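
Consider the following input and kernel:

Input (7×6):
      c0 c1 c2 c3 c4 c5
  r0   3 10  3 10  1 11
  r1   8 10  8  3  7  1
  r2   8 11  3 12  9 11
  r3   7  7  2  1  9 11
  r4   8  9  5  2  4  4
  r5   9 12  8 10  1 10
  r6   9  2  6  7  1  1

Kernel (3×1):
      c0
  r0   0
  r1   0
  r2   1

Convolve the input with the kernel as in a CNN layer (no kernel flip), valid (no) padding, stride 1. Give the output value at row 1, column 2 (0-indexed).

The receptive field on the input at this output position is [8 / 3 / 2]. Elementwise product with the kernel and sum: 2·1.

2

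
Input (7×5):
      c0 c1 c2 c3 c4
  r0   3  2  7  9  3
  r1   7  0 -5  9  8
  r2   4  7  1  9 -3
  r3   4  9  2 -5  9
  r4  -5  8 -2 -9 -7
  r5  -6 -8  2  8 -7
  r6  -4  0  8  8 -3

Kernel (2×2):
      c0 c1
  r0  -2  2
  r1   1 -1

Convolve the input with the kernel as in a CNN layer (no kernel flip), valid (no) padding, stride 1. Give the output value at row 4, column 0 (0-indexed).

The receptive field on the input at this output position is [-5 8 / -6 -8]. Elementwise product with the kernel and sum: -5·-2 + 8·2 + -6·1 + -8·-1.

28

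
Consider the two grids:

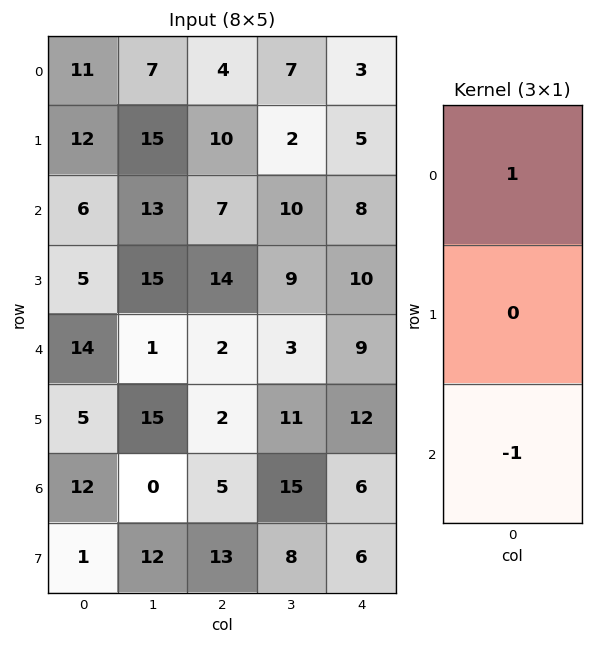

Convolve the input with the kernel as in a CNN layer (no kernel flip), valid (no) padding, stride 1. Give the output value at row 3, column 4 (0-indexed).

-2

The receptive field on the input at this output position is [10 / 9 / 12]. Elementwise product with the kernel and sum: 10·1 + 12·-1.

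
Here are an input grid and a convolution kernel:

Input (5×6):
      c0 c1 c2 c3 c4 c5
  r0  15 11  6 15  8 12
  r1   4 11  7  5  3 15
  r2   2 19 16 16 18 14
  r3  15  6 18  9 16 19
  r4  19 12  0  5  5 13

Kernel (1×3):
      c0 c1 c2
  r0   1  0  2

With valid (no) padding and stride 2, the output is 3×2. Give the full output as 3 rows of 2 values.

27 22
34 52
19 10

Output[0,0]: The receptive field on the input at this output position is [15 11 6]. Elementwise product with the kernel and sum: 15·1 + 6·2.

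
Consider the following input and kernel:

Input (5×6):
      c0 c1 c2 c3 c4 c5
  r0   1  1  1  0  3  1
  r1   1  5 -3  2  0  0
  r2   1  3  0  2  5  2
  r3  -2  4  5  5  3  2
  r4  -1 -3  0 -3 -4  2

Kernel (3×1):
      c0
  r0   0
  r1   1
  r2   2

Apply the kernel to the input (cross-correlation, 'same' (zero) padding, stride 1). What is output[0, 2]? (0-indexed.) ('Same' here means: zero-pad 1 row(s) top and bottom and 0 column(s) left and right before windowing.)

-5

The receptive field on the zero-padded input at this output position is [0 / 1 / -3]. Elementwise product with the kernel and sum: 1·1 + -3·2.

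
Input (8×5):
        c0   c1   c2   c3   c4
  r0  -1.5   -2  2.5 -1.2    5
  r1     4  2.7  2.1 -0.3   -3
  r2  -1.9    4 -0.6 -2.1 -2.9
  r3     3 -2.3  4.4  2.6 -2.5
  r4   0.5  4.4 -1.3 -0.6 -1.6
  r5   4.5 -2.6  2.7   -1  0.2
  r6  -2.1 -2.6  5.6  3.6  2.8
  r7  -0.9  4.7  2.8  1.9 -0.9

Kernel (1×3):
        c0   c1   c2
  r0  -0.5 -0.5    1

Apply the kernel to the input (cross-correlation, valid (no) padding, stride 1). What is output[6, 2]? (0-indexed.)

-1.8

The receptive field on the input at this output position is [5.6 3.6 2.8]. Elementwise product with the kernel and sum: 5.6·-0.5 + 3.6·-0.5 + 2.8·1.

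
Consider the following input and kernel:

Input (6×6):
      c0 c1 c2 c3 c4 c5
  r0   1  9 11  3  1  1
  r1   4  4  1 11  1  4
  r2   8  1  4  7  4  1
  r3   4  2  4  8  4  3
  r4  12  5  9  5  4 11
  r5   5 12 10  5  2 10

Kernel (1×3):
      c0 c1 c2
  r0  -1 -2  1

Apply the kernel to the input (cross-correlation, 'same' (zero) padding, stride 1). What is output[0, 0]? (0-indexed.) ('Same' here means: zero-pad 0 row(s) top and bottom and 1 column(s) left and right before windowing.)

7

The receptive field on the zero-padded input at this output position is [0 1 9]. Elementwise product with the kernel and sum: 0·-1 + 1·-2 + 9·1.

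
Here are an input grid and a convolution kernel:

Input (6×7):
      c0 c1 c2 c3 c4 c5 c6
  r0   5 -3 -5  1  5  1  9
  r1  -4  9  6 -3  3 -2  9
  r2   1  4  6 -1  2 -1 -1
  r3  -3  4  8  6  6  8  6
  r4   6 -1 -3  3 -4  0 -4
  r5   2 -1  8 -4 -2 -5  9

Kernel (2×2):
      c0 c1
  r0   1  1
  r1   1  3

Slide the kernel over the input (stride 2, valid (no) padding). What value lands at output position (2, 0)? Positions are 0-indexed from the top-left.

4

The receptive field on the input at this output position is [6 -1 / 2 -1]. Elementwise product with the kernel and sum: 6·1 + -1·1 + 2·1 + -1·3.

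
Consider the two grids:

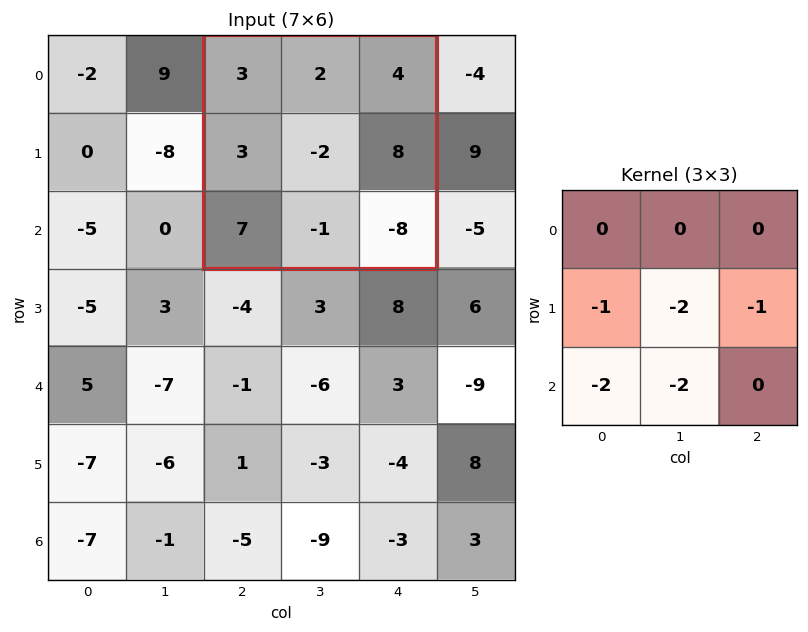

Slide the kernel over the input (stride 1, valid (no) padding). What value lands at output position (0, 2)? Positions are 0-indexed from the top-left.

The receptive field on the input at this output position is [3 2 4 / 3 -2 8 / 7 -1 -8]. Elementwise product with the kernel and sum: 3·-1 + -2·-2 + 8·-1 + 7·-2 + -1·-2.

-19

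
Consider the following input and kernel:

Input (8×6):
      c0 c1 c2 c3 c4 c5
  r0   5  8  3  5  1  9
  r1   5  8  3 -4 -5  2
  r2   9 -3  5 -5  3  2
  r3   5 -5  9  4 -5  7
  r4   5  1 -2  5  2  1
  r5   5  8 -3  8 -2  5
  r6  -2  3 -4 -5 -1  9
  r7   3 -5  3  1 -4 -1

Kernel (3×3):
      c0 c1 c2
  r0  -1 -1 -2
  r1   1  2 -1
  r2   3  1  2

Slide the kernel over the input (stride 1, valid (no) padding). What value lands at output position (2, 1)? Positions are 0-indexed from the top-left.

The receptive field on the input at this output position is [-3 5 -5 / -5 9 4 / 1 -2 5]. Elementwise product with the kernel and sum: -3·-1 + 5·-1 + -5·-2 + -5·1 + 9·2 + 4·-1 + 1·3 + -2·1 + 5·2.

28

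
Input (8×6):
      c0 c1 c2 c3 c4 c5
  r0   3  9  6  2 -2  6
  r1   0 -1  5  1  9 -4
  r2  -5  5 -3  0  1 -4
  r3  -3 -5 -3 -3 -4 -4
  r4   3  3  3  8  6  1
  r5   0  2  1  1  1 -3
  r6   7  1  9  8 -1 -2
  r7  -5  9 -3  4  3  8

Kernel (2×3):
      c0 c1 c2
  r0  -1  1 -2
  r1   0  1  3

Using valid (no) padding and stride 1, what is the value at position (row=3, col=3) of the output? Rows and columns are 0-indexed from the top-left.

The receptive field on the input at this output position is [-3 -4 -4 / 8 6 1]. Elementwise product with the kernel and sum: -3·-1 + -4·1 + -4·-2 + 6·1 + 1·3.

16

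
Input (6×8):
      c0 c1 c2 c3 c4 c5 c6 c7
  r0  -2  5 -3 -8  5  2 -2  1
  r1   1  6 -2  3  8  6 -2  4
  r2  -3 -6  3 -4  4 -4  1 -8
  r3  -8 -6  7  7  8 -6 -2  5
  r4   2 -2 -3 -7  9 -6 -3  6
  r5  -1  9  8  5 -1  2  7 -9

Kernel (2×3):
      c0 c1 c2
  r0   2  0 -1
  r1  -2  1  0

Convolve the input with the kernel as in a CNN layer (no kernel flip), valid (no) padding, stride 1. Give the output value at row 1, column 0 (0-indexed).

The receptive field on the input at this output position is [1 6 -2 / -3 -6 3]. Elementwise product with the kernel and sum: 1·2 + -2·-1 + -3·-2 + -6·1.

4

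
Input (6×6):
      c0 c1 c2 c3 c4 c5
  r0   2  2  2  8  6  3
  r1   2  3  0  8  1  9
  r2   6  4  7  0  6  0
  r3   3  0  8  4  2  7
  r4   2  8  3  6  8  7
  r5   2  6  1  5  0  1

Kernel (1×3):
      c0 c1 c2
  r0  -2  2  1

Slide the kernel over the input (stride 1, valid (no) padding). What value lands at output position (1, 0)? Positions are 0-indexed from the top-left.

The receptive field on the input at this output position is [2 3 0]. Elementwise product with the kernel and sum: 2·-2 + 3·2 + 0·1.

2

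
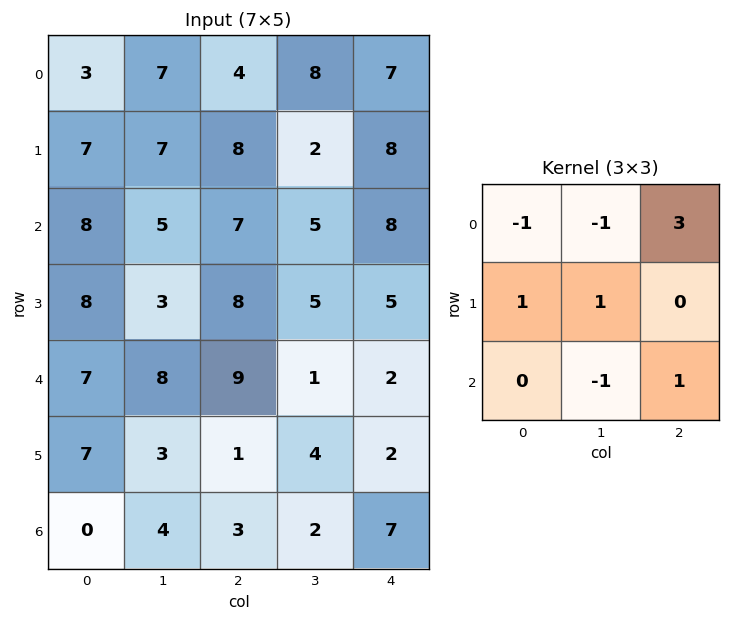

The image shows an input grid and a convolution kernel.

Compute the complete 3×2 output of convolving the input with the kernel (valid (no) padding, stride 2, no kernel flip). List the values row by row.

18 22
20 26
21 6

Output[0,0]: The receptive field on the input at this output position is [3 7 4 / 7 7 8 / 8 5 7]. Elementwise product with the kernel and sum: 3·-1 + 7·-1 + 4·3 + 7·1 + 7·1 + 5·-1 + 7·1.
Output[0,1]: The receptive field on the input at this output position is [4 8 7 / 8 2 8 / 7 5 8]. Elementwise product with the kernel and sum: 4·-1 + 8·-1 + 7·3 + 8·1 + 2·1 + 5·-1 + 8·1.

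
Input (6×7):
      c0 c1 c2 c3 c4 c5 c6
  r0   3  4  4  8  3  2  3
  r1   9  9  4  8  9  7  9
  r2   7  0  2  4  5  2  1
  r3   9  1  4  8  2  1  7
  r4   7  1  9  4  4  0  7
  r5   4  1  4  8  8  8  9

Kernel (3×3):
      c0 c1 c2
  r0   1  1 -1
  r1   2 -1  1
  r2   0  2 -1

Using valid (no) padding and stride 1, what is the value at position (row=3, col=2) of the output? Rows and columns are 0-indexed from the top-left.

The receptive field on the input at this output position is [4 8 2 / 9 4 4 / 4 8 8]. Elementwise product with the kernel and sum: 4·1 + 8·1 + 2·-1 + 9·2 + 4·-1 + 4·1 + 8·2 + 8·-1.

36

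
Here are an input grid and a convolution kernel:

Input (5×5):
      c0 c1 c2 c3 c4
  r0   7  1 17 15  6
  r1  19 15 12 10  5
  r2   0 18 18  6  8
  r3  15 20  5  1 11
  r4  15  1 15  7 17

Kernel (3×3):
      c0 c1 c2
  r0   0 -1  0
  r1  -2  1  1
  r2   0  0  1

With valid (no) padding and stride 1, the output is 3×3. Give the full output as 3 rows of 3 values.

6 -19 -16
26 -23 -21
-8 -45 13

Output[0,0]: The receptive field on the input at this output position is [7 1 17 / 19 15 12 / 0 18 18]. Elementwise product with the kernel and sum: 1·-1 + 19·-2 + 15·1 + 12·1 + 18·1.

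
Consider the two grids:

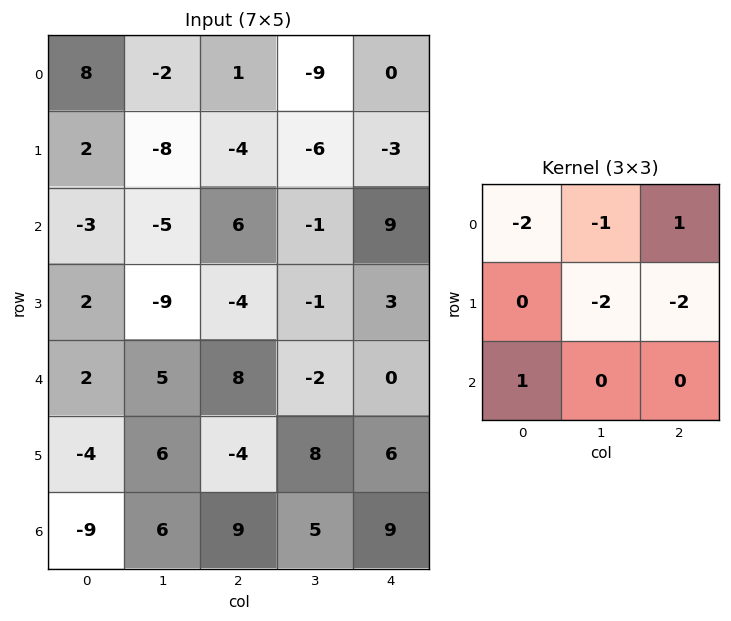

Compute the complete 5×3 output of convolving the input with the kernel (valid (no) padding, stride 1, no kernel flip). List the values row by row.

8 9 31
0 -5 -9
45 18 2
-29 15 12
-14 -22 -33

Output[0,0]: The receptive field on the input at this output position is [8 -2 1 / 2 -8 -4 / -3 -5 6]. Elementwise product with the kernel and sum: 8·-2 + -2·-1 + 1·1 + -8·-2 + -4·-2 + -3·1.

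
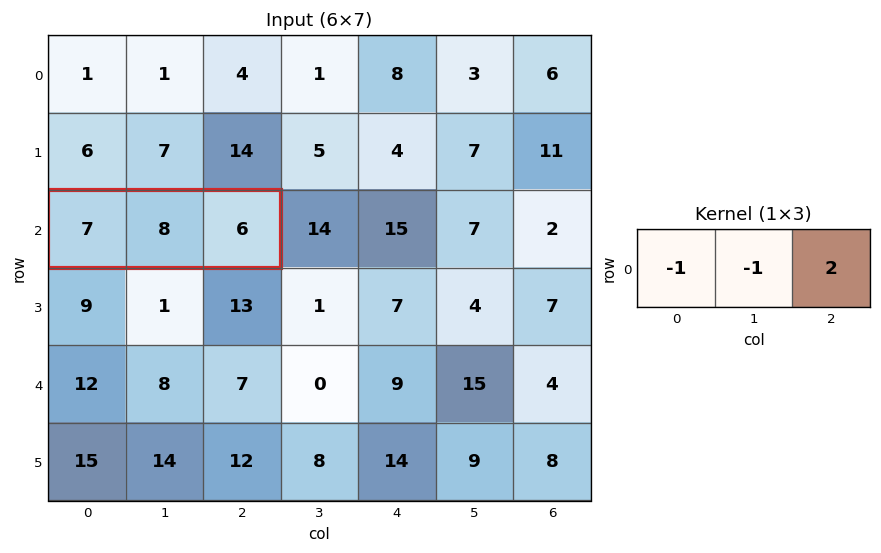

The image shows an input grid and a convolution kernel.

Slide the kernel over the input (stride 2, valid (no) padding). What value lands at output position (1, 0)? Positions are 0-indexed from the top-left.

The receptive field on the input at this output position is [7 8 6]. Elementwise product with the kernel and sum: 7·-1 + 8·-1 + 6·2.

-3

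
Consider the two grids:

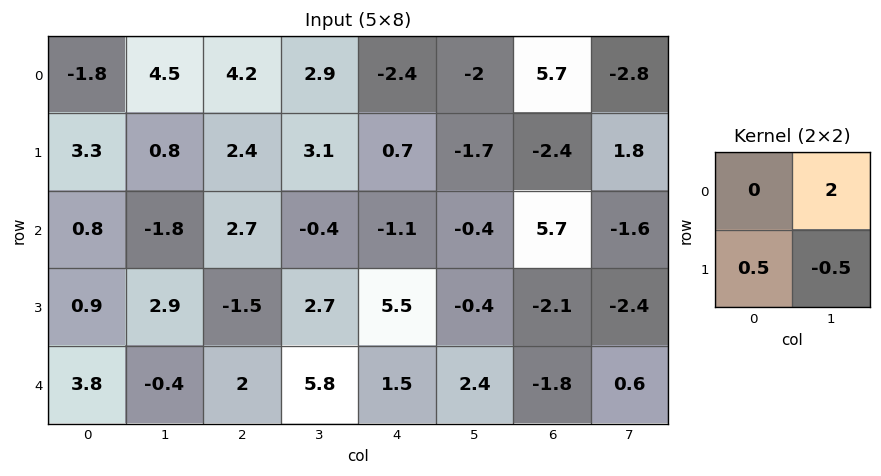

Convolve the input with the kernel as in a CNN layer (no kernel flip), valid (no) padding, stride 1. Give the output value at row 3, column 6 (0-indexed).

The receptive field on the input at this output position is [-2.1 -2.4 / -1.8 0.6]. Elementwise product with the kernel and sum: -2.4·2 + -1.8·0.5 + 0.6·-0.5.

-6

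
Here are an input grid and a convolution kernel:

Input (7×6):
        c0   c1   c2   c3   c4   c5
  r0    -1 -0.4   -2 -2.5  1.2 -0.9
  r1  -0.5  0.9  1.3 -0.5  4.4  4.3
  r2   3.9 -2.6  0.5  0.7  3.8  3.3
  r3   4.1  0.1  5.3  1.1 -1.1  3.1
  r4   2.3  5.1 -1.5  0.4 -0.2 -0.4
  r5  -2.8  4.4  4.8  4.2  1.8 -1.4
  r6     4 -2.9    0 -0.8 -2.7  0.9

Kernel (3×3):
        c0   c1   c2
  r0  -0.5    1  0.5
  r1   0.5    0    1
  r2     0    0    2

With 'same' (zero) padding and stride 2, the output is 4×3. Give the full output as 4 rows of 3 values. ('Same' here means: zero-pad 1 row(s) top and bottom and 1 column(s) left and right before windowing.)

Output[0,0]: The receptive field on the zero-padded input at this output position is [0 0 0 / 0 -1 -0.4 / 0 -0.5 0.9]. Elementwise product with the kernel and sum: 0·-0.5 + 0·1 + 0·0.5 + 0·0.5 + -0.4·1 + 0.9·2.

1.4 -3.7 6.45
-2.45 2.2 16.65
18.05 17.15 -3.1
-3.5 2.45 -0.5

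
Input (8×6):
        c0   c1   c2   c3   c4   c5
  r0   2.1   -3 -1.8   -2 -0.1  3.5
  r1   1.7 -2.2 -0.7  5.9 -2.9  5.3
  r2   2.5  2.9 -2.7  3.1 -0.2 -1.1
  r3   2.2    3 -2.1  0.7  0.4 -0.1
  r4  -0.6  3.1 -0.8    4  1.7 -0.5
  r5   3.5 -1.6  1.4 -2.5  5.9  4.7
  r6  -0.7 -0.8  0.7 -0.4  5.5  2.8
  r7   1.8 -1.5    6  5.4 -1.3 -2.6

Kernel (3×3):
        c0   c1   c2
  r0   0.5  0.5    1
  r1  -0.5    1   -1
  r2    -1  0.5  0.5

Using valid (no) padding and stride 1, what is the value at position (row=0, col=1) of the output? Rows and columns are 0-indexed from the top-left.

The receptive field on the input at this output position is [-3 -1.8 -2 / -2.2 -0.7 5.9 / 2.9 -2.7 3.1]. Elementwise product with the kernel and sum: -3·0.5 + -1.8·0.5 + -2·1 + -2.2·-0.5 + -0.7·1 + 5.9·-1 + 2.9·-1 + -2.7·0.5 + 3.1·0.5.

-12.6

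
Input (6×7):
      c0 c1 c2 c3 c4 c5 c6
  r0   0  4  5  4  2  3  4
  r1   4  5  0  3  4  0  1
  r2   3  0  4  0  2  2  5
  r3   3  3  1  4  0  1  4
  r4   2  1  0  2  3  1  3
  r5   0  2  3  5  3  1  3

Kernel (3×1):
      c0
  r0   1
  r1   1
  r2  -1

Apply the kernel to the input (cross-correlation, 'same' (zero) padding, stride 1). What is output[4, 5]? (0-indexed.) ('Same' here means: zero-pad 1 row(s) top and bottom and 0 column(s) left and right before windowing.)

1

The receptive field on the zero-padded input at this output position is [1 / 1 / 1]. Elementwise product with the kernel and sum: 1·1 + 1·1 + 1·-1.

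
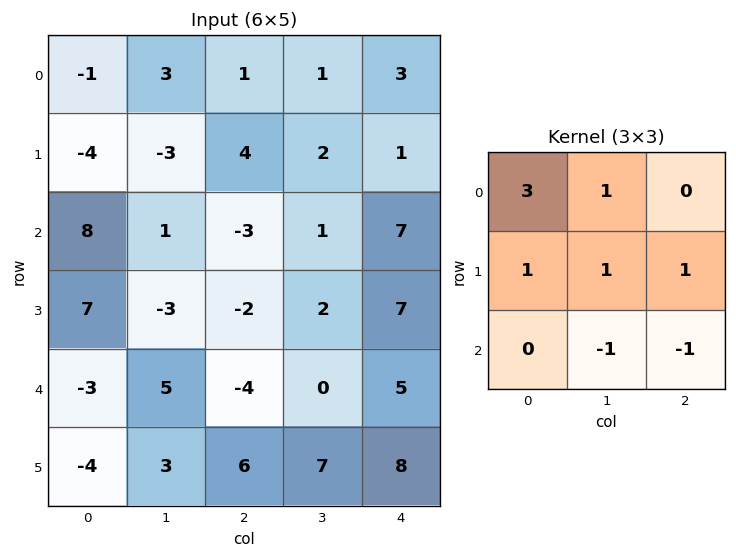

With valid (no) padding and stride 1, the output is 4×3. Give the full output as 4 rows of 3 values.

Output[0,0]: The receptive field on the input at this output position is [-1 3 1 / -4 -3 4 / 8 1 -3]. Elementwise product with the kernel and sum: -1·3 + 3·1 + -4·1 + -3·1 + 4·1 + 1·-1 + -3·-1.
Output[0,1]: The receptive field on the input at this output position is [3 1 1 / -3 4 2 / 1 -3 1]. Elementwise product with the kernel and sum: 3·3 + 1·1 + -3·1 + 4·1 + 2·1 + -3·-1 + 1·-1.

-1 15 3
-4 -6 10
26 1 -6
7 -23 -18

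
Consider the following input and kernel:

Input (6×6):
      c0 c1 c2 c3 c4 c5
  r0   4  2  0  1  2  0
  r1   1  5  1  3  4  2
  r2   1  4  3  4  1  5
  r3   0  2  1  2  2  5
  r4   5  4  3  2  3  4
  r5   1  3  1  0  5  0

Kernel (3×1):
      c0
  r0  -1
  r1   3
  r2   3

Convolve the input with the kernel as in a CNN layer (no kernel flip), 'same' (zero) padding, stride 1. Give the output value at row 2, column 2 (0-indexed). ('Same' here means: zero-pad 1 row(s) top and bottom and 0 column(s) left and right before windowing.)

The receptive field on the zero-padded input at this output position is [1 / 3 / 1]. Elementwise product with the kernel and sum: 1·-1 + 3·3 + 1·3.

11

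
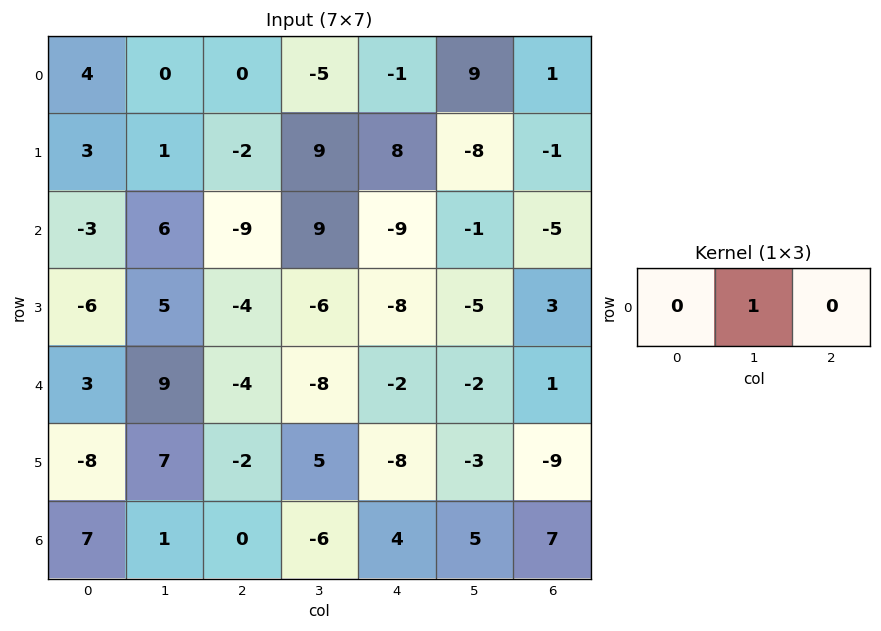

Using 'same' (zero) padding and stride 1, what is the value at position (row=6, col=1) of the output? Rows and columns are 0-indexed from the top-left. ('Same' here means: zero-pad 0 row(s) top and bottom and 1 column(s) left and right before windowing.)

1

The receptive field on the zero-padded input at this output position is [7 1 0]. Elementwise product with the kernel and sum: 1·1.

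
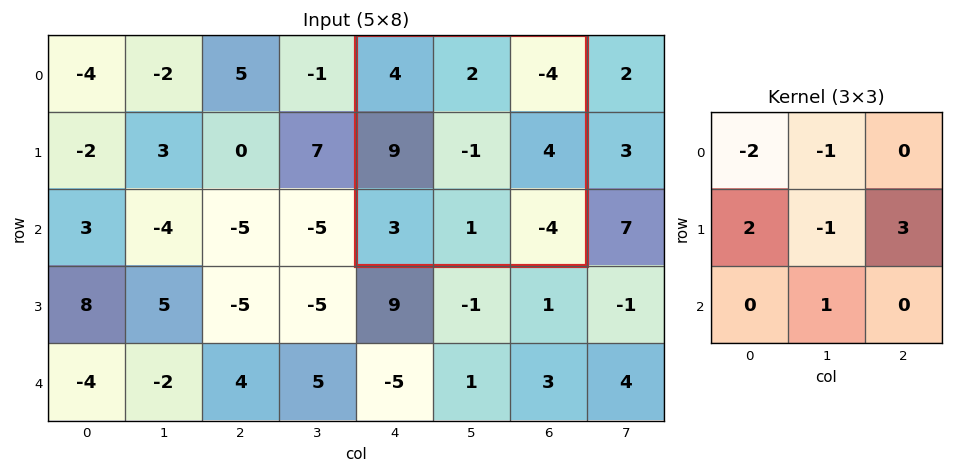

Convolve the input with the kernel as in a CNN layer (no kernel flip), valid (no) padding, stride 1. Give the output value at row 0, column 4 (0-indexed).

22

The receptive field on the input at this output position is [4 2 -4 / 9 -1 4 / 3 1 -4]. Elementwise product with the kernel and sum: 4·-2 + 2·-1 + 9·2 + -1·-1 + 4·3 + 1·1.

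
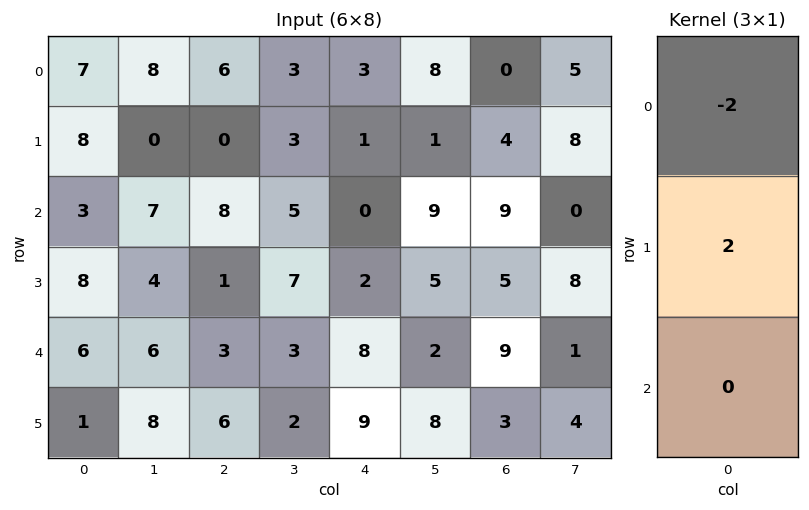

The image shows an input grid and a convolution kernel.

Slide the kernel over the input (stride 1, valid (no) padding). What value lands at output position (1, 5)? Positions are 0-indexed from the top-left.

16

The receptive field on the input at this output position is [1 / 9 / 5]. Elementwise product with the kernel and sum: 1·-2 + 9·2.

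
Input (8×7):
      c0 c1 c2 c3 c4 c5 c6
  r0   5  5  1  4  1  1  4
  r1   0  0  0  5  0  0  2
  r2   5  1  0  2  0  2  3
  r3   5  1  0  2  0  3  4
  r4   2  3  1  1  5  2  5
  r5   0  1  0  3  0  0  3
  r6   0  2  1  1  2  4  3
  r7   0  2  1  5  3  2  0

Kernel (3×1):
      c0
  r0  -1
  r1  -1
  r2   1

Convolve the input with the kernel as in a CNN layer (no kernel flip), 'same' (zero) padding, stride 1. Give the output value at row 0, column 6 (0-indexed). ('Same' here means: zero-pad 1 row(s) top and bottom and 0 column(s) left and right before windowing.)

The receptive field on the zero-padded input at this output position is [0 / 4 / 2]. Elementwise product with the kernel and sum: 0·-1 + 4·-1 + 2·1.

-2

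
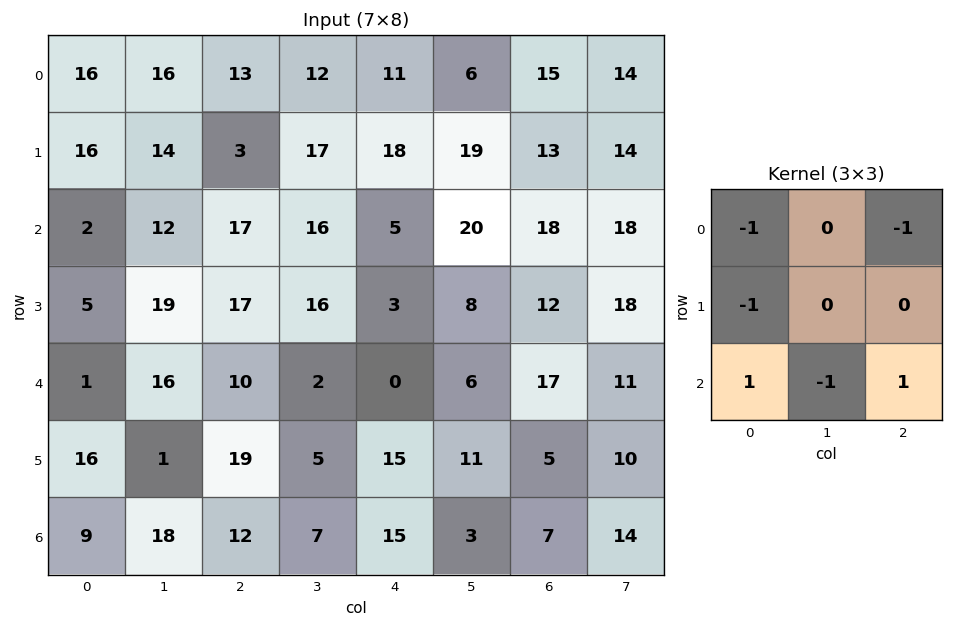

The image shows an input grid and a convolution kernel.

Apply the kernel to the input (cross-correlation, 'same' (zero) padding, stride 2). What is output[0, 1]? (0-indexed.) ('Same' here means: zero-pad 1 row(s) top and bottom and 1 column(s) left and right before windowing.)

12

The receptive field on the zero-padded input at this output position is [0 0 0 / 16 13 12 / 14 3 17]. Elementwise product with the kernel and sum: 0·-1 + 0·-1 + 16·-1 + 14·1 + 3·-1 + 17·1.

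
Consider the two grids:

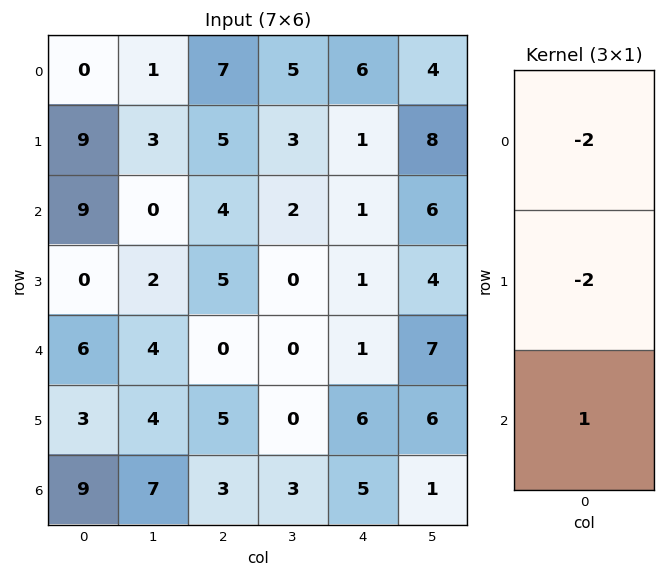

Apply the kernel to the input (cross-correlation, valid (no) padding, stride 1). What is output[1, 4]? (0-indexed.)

The receptive field on the input at this output position is [1 / 1 / 1]. Elementwise product with the kernel and sum: 1·-2 + 1·-2 + 1·1.

-3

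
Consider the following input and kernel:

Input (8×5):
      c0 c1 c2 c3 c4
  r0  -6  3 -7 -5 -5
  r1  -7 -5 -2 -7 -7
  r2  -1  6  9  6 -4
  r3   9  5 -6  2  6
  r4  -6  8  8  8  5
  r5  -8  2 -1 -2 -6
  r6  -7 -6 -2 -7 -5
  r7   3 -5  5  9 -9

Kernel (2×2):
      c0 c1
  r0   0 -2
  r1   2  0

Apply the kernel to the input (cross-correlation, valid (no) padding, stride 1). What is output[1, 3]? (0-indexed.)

The receptive field on the input at this output position is [-7 -7 / 6 -4]. Elementwise product with the kernel and sum: -7·-2 + 6·2.

26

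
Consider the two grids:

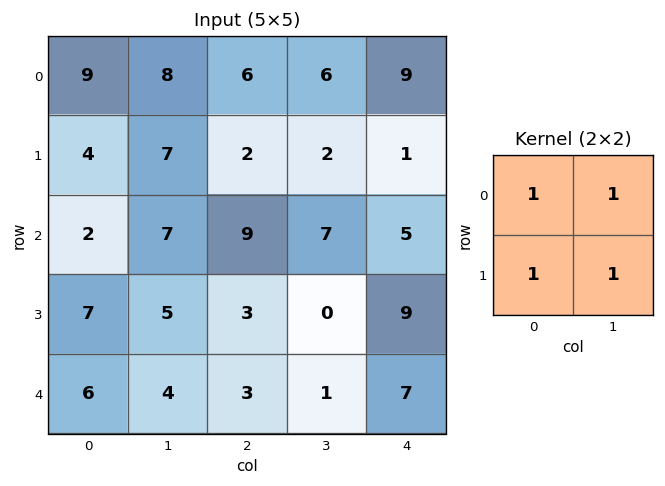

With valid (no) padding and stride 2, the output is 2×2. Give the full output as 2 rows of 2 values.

28 16
21 19

Output[0,0]: The receptive field on the input at this output position is [9 8 / 4 7]. Elementwise product with the kernel and sum: 9·1 + 8·1 + 4·1 + 7·1.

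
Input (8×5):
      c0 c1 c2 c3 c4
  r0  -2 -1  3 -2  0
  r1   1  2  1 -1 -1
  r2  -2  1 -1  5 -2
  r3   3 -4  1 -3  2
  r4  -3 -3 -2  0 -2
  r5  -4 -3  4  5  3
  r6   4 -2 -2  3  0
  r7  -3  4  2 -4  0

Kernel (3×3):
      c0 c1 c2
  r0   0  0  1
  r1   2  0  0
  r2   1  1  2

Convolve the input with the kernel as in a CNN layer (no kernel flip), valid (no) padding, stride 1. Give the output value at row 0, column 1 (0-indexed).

The receptive field on the input at this output position is [-1 3 -2 / 2 1 -1 / 1 -1 5]. Elementwise product with the kernel and sum: -2·1 + 2·2 + 1·1 + -1·1 + 5·2.

12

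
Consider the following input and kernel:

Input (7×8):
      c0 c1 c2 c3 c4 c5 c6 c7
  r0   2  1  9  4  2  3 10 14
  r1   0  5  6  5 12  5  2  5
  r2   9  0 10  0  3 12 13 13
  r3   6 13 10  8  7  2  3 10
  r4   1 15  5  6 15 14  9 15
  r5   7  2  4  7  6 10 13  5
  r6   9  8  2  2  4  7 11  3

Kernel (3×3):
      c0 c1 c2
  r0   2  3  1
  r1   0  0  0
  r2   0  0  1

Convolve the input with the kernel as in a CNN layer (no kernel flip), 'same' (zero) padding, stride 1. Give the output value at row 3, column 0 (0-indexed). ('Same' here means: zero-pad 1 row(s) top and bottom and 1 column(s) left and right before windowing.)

42

The receptive field on the zero-padded input at this output position is [0 9 0 / 0 6 13 / 0 1 15]. Elementwise product with the kernel and sum: 0·2 + 9·3 + 0·1 + 15·1.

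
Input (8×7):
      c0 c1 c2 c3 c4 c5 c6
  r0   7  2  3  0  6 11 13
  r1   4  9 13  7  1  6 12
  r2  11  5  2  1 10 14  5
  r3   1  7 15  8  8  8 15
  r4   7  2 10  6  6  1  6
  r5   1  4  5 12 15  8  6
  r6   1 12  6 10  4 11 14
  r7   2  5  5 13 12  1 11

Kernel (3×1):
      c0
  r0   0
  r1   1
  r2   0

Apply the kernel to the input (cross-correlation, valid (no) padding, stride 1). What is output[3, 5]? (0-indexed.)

The receptive field on the input at this output position is [8 / 1 / 8]. Elementwise product with the kernel and sum: 1·1.

1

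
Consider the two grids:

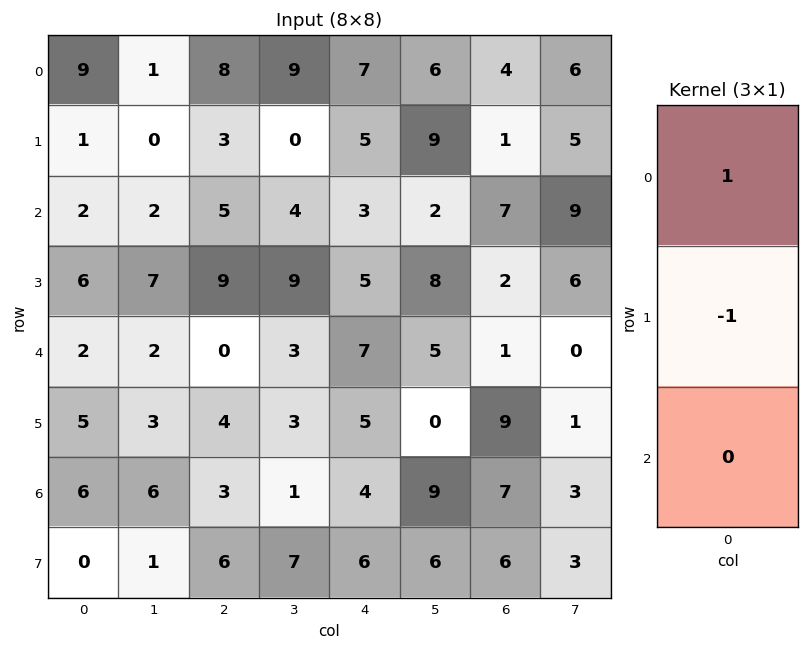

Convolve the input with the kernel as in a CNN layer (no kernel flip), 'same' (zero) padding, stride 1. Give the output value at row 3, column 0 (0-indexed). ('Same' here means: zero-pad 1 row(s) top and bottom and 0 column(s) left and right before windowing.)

-4

The receptive field on the zero-padded input at this output position is [2 / 6 / 2]. Elementwise product with the kernel and sum: 2·1 + 6·-1.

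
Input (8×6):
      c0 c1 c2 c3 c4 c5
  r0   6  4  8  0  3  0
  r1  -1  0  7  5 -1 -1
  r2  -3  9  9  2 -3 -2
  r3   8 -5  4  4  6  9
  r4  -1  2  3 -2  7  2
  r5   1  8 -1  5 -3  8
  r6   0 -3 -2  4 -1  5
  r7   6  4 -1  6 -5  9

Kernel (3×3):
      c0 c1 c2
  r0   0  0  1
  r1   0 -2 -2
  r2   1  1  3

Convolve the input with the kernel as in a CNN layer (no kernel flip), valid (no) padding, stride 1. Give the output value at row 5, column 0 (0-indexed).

The receptive field on the input at this output position is [1 8 -1 / 0 -3 -2 / 6 4 -1]. Elementwise product with the kernel and sum: -1·1 + -3·-2 + -2·-2 + 6·1 + 4·1 + -1·3.

16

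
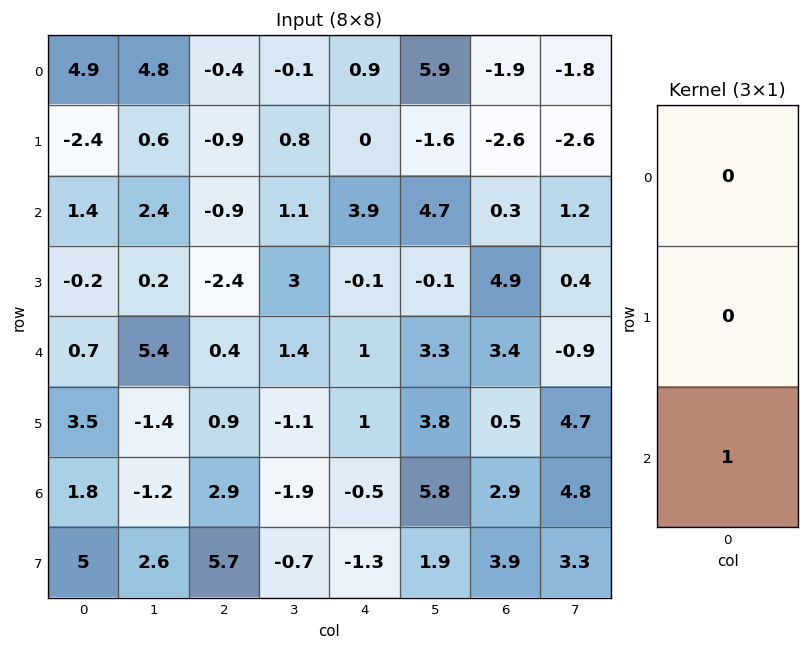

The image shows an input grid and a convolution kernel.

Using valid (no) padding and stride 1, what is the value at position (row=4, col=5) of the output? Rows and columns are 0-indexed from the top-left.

5.8

The receptive field on the input at this output position is [3.3 / 3.8 / 5.8]. Elementwise product with the kernel and sum: 5.8·1.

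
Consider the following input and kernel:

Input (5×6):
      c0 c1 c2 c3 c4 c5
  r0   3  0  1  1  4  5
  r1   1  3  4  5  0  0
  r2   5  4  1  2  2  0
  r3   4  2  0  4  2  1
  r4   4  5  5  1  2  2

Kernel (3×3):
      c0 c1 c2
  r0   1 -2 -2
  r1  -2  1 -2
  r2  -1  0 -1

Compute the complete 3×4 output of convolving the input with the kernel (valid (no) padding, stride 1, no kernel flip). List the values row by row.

-12 -22 -15 -29
-25 -32 -12 -2
-20 -20 -14 -13

Output[0,0]: The receptive field on the input at this output position is [3 0 1 / 1 3 4 / 5 4 1]. Elementwise product with the kernel and sum: 3·1 + 0·-2 + 1·-2 + 1·-2 + 3·1 + 4·-2 + 5·-1 + 1·-1.
Output[0,1]: The receptive field on the input at this output position is [0 1 1 / 3 4 5 / 4 1 2]. Elementwise product with the kernel and sum: 0·1 + 1·-2 + 1·-2 + 3·-2 + 4·1 + 5·-2 + 4·-1 + 2·-1.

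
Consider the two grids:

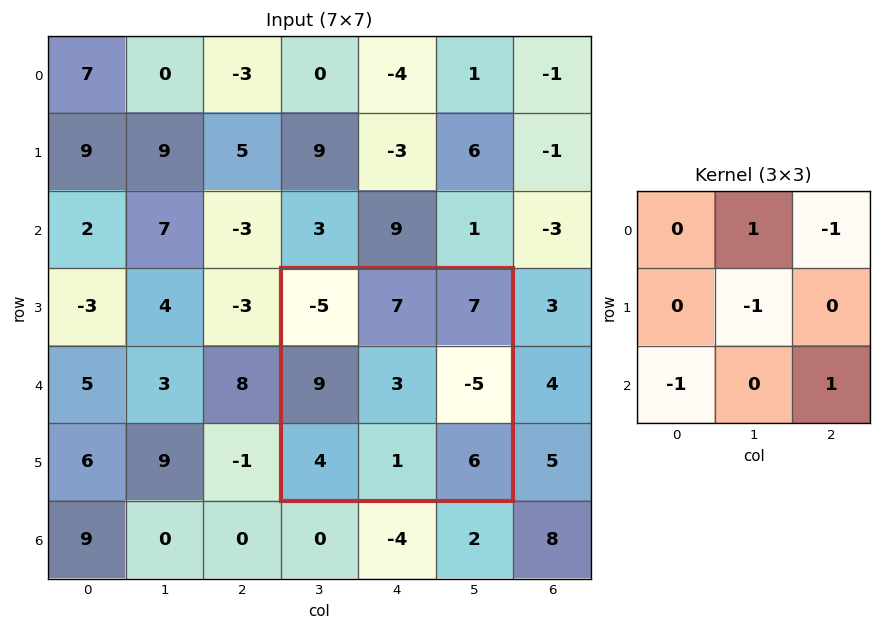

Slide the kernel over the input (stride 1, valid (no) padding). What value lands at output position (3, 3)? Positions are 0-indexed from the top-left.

-1

The receptive field on the input at this output position is [-5 7 7 / 9 3 -5 / 4 1 6]. Elementwise product with the kernel and sum: 7·1 + 7·-1 + 3·-1 + 4·-1 + 6·1.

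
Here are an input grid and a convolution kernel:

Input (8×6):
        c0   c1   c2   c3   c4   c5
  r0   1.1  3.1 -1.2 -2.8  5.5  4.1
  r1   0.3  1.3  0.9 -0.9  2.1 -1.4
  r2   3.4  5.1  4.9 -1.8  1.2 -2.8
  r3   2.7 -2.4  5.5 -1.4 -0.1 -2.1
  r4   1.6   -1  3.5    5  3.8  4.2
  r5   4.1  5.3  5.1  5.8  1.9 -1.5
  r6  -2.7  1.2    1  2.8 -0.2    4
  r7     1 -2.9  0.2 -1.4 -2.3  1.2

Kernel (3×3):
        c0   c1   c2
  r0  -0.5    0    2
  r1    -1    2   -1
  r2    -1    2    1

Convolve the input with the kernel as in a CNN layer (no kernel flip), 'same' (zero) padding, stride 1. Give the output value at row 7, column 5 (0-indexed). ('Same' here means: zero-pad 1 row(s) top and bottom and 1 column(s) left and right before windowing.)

The receptive field on the zero-padded input at this output position is [-0.2 4 0 / -2.3 1.2 0 / 0 0 0]. Elementwise product with the kernel and sum: -0.2·-0.5 + 0·2 + -2.3·-1 + 1.2·2 + 0·-1 + 0·-1 + 0·2 + 0·1.

4.8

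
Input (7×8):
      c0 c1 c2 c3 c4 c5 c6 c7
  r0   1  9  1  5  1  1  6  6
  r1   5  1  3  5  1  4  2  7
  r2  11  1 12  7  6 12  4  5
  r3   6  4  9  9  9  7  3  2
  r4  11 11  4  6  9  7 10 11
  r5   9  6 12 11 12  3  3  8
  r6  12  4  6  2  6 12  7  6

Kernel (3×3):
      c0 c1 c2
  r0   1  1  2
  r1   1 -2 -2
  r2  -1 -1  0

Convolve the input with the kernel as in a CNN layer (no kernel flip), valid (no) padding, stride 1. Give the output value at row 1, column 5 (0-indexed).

4

The receptive field on the input at this output position is [4 2 7 / 12 4 5 / 7 3 2]. Elementwise product with the kernel and sum: 4·1 + 2·1 + 7·2 + 12·1 + 4·-2 + 5·-2 + 7·-1 + 3·-1.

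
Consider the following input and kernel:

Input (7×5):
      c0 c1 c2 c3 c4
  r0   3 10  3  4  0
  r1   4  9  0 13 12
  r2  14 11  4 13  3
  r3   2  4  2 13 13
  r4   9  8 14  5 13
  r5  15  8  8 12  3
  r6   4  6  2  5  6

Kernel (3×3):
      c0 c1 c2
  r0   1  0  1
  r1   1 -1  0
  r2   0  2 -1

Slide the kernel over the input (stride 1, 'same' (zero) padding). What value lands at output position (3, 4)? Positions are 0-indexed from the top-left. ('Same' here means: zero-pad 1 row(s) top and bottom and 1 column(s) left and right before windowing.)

39

The receptive field on the zero-padded input at this output position is [13 3 0 / 13 13 0 / 5 13 0]. Elementwise product with the kernel and sum: 13·1 + 0·1 + 13·1 + 13·-1 + 13·2 + 0·-1.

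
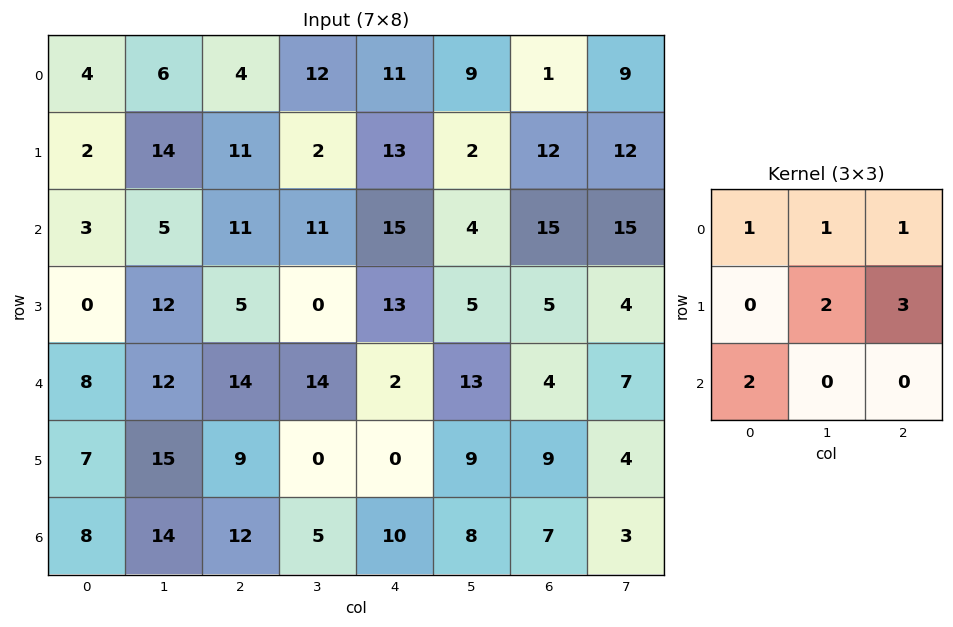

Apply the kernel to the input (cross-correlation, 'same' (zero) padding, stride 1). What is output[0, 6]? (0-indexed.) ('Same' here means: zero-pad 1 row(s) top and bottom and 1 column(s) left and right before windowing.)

The receptive field on the zero-padded input at this output position is [0 0 0 / 9 1 9 / 2 12 12]. Elementwise product with the kernel and sum: 0·1 + 0·1 + 0·1 + 1·2 + 9·3 + 2·2.

33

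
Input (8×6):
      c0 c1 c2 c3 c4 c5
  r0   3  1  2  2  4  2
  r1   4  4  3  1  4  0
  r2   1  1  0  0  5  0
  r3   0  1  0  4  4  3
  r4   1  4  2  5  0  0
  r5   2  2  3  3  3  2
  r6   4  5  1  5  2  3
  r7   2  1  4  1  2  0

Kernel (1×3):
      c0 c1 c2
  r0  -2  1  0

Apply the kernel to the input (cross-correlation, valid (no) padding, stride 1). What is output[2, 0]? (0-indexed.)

-1

The receptive field on the input at this output position is [1 1 0]. Elementwise product with the kernel and sum: 1·-2 + 1·1.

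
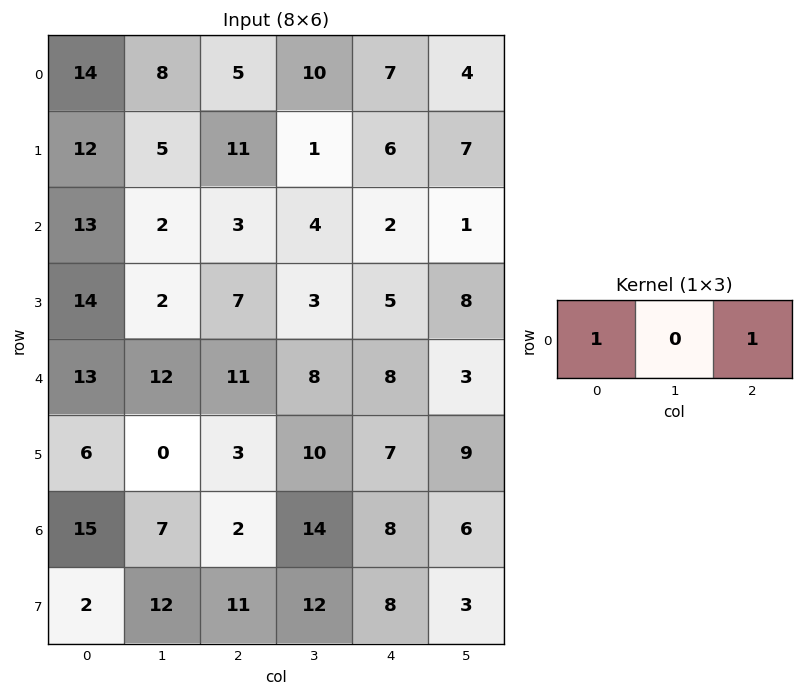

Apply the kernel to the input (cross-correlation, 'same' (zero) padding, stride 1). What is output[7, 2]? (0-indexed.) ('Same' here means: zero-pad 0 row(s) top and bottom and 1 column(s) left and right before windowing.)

24

The receptive field on the zero-padded input at this output position is [12 11 12]. Elementwise product with the kernel and sum: 12·1 + 12·1.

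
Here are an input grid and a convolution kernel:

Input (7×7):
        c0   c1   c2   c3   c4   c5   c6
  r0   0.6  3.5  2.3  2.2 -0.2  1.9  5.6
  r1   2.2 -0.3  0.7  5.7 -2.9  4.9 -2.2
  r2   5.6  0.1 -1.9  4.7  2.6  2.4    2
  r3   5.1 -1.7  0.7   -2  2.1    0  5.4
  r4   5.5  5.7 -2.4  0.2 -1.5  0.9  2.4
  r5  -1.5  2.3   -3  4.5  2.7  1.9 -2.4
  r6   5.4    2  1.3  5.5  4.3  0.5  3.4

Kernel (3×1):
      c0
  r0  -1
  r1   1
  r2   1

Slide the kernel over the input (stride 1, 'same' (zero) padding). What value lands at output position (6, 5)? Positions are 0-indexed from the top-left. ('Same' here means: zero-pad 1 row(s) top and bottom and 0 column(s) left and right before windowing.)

The receptive field on the zero-padded input at this output position is [1.9 / 0.5 / 0]. Elementwise product with the kernel and sum: 1.9·-1 + 0.5·1 + 0·1.

-1.4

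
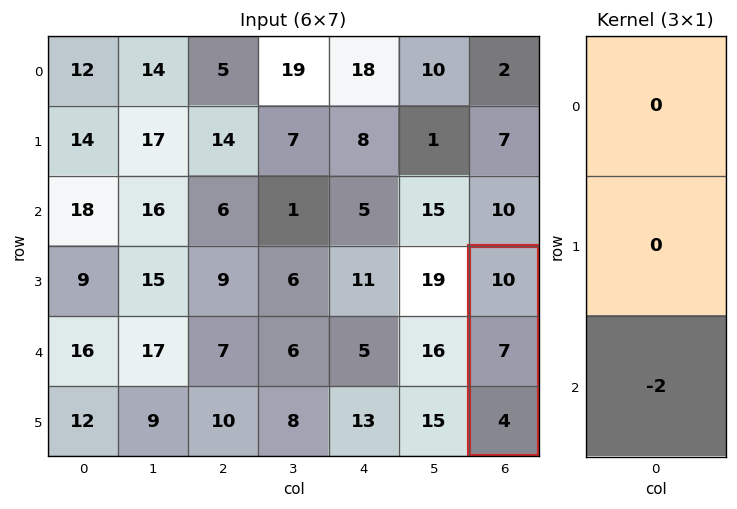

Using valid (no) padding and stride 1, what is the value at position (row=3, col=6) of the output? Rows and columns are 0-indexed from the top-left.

-8

The receptive field on the input at this output position is [10 / 7 / 4]. Elementwise product with the kernel and sum: 4·-2.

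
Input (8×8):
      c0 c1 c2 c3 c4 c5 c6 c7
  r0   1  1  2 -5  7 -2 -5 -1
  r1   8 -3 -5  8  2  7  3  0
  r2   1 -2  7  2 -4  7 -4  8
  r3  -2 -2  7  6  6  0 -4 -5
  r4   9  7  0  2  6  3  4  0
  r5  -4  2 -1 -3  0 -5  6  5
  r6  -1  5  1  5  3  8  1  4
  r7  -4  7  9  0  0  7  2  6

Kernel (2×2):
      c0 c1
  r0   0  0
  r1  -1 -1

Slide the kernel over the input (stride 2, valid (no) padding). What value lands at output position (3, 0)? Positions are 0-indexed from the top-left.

The receptive field on the input at this output position is [-1 5 / -4 7]. Elementwise product with the kernel and sum: -4·-1 + 7·-1.

-3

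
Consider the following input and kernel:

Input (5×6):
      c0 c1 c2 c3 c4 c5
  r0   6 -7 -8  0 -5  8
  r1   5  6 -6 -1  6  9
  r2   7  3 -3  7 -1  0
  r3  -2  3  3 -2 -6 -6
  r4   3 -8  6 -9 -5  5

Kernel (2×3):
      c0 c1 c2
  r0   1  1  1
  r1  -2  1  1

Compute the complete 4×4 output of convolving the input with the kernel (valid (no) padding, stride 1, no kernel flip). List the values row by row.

Output[0,0]: The receptive field on the input at this output position is [6 -7 -8 / 5 6 -6]. Elementwise product with the kernel and sum: 6·1 + -7·1 + -8·1 + 5·-2 + 6·1 + -6·1.
Output[0,1]: The receptive field on the input at this output position is [-7 -8 0 / 6 -6 -1]. Elementwise product with the kernel and sum: -7·1 + -8·1 + 0·1 + 6·-2 + -6·1 + -1·1.

-19 -34 4 20
-9 -3 11 -1
17 2 -11 -2
-4 17 -31 4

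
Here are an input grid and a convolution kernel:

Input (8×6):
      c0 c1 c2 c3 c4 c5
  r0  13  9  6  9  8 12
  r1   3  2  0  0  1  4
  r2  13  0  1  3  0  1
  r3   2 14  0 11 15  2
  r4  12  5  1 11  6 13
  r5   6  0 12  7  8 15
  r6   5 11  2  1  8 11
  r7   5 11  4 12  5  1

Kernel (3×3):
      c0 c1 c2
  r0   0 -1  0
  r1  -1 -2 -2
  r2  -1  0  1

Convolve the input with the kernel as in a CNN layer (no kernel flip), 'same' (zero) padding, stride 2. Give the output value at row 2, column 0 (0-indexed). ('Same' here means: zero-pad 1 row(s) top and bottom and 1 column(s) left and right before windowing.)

-36

The receptive field on the zero-padded input at this output position is [0 2 14 / 0 12 5 / 0 6 0]. Elementwise product with the kernel and sum: 2·-1 + 0·-1 + 12·-2 + 5·-2 + 0·-1 + 0·1.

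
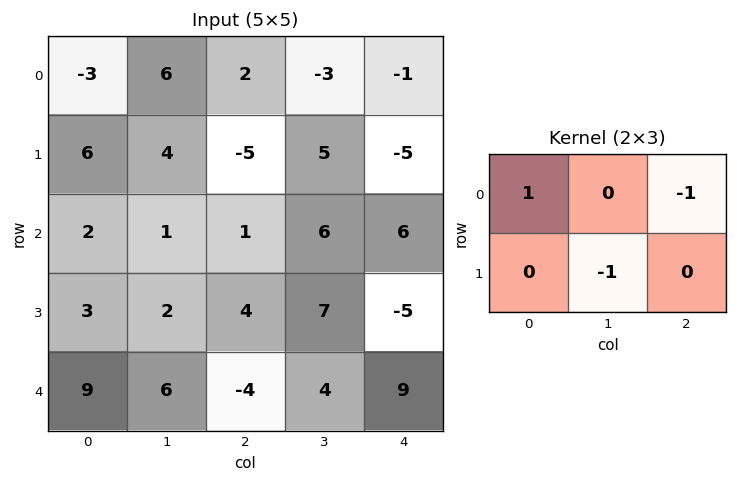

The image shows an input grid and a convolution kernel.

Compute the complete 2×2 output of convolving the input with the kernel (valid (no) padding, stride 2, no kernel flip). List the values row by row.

-9 -2
-1 -12

Output[0,0]: The receptive field on the input at this output position is [-3 6 2 / 6 4 -5]. Elementwise product with the kernel and sum: -3·1 + 2·-1 + 4·-1.
Output[0,1]: The receptive field on the input at this output position is [2 -3 -1 / -5 5 -5]. Elementwise product with the kernel and sum: 2·1 + -1·-1 + 5·-1.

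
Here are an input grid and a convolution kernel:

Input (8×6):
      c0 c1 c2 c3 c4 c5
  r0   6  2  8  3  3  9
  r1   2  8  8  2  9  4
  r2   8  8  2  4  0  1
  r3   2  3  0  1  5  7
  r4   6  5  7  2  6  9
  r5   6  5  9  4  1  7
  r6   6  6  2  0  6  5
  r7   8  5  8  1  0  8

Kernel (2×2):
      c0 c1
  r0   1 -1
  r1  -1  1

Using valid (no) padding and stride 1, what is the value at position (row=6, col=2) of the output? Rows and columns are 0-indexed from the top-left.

The receptive field on the input at this output position is [2 0 / 8 1]. Elementwise product with the kernel and sum: 2·1 + 0·-1 + 8·-1 + 1·1.

-5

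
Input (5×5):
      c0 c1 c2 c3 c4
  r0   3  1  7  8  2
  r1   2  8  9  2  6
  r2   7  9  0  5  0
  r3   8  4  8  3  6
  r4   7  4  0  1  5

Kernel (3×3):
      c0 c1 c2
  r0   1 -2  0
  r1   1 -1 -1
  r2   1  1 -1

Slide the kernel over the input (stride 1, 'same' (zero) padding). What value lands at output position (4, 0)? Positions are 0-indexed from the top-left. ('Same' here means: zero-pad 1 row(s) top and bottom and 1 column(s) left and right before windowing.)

-27

The receptive field on the zero-padded input at this output position is [0 8 4 / 0 7 4 / 0 0 0]. Elementwise product with the kernel and sum: 0·1 + 8·-2 + 0·1 + 7·-1 + 4·-1 + 0·1 + 0·1 + 0·-1.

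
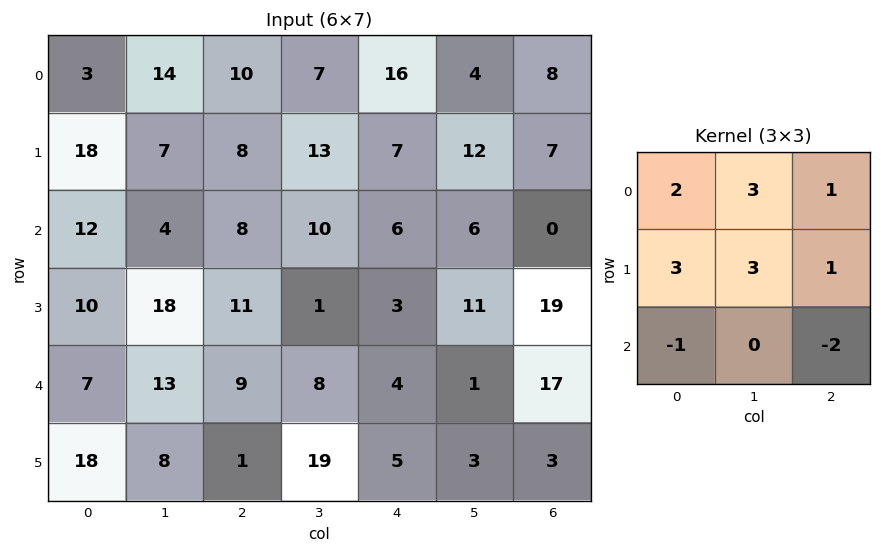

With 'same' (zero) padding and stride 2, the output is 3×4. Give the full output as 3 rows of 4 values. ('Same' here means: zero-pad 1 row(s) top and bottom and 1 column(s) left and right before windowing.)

Output[0,0]: The receptive field on the zero-padded input at this output position is [0 0 0 / 0 3 14 / 0 18 7]. Elementwise product with the kernel and sum: 0·2 + 0·3 + 0·1 + 0·3 + 3·3 + 14·1 + 0·-1 + 7·-2.

9 46 36 24
65 77 90 52
66 98 34 130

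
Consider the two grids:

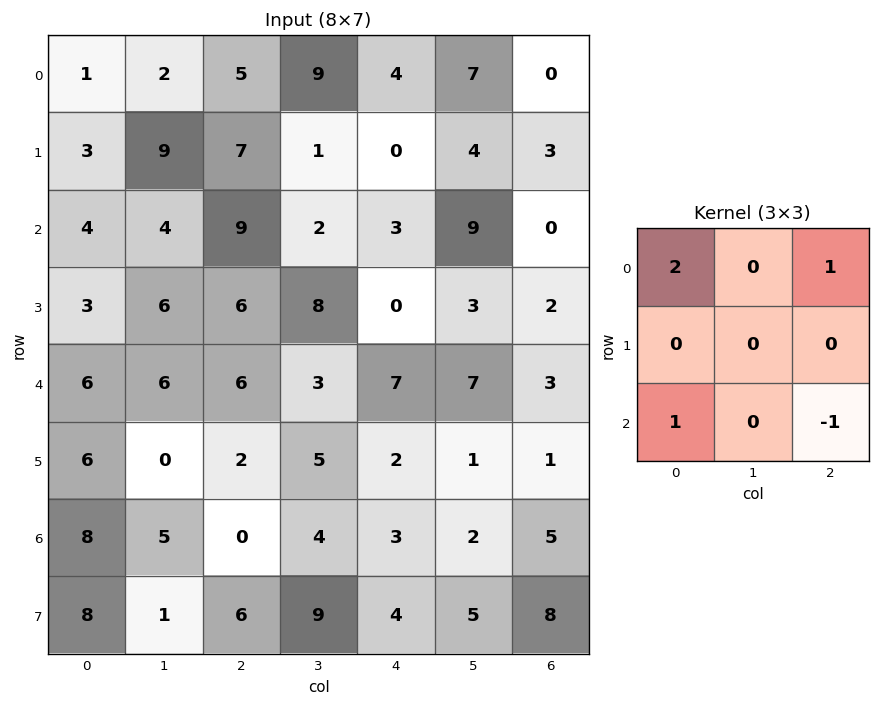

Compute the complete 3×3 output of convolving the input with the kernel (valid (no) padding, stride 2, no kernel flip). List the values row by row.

Output[0,0]: The receptive field on the input at this output position is [1 2 5 / 3 9 7 / 4 4 9]. Elementwise product with the kernel and sum: 1·2 + 5·1 + 4·1 + 9·-1.

2 20 11
17 20 10
26 16 15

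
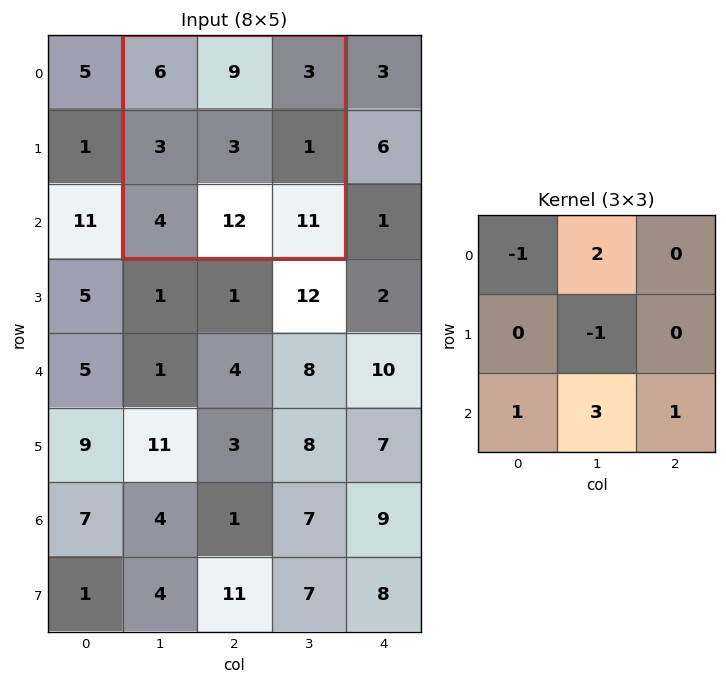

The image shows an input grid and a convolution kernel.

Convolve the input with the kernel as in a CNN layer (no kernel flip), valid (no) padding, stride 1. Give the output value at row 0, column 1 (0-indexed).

60

The receptive field on the input at this output position is [6 9 3 / 3 3 1 / 4 12 11]. Elementwise product with the kernel and sum: 6·-1 + 9·2 + 3·-1 + 4·1 + 12·3 + 11·1.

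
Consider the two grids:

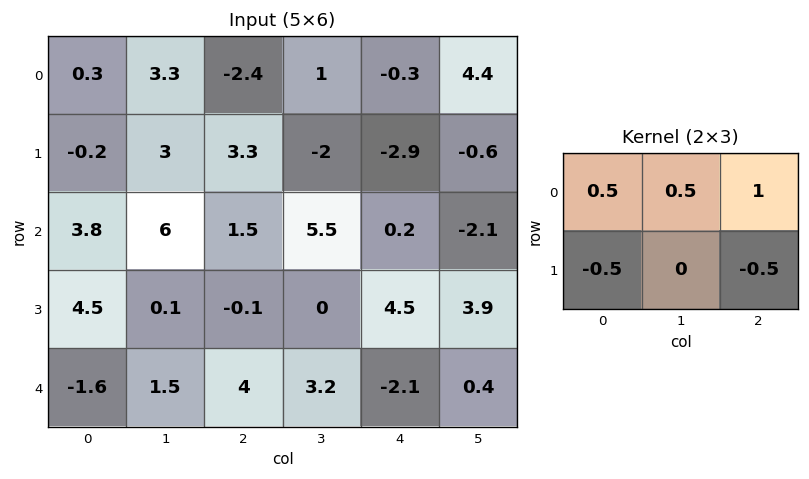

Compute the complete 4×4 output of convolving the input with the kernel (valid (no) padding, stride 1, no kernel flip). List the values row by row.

Output[0,0]: The receptive field on the input at this output position is [0.3 3.3 -2.4 / -0.2 3 3.3]. Elementwise product with the kernel and sum: 0.3·0.5 + 3.3·0.5 + -2.4·1 + -0.2·-0.5 + 3.3·-0.5.

-2.15 0.95 -1.2 6.05
2.05 -4.6 -3.1 -4.75
4.2 9.2 1.5 -1.2
1 -2.35 3.5 4.35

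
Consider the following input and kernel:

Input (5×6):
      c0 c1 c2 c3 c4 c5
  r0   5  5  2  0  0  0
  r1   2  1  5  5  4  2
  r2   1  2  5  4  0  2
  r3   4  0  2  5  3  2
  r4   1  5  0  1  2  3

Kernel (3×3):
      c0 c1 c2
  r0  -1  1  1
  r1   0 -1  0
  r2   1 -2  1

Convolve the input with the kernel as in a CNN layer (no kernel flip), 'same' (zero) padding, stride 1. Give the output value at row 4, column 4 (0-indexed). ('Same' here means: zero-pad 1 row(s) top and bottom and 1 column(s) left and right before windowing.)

The receptive field on the zero-padded input at this output position is [5 3 2 / 1 2 3 / 0 0 0]. Elementwise product with the kernel and sum: 5·-1 + 3·1 + 2·1 + 2·-1 + 0·1 + 0·-2 + 0·1.

-2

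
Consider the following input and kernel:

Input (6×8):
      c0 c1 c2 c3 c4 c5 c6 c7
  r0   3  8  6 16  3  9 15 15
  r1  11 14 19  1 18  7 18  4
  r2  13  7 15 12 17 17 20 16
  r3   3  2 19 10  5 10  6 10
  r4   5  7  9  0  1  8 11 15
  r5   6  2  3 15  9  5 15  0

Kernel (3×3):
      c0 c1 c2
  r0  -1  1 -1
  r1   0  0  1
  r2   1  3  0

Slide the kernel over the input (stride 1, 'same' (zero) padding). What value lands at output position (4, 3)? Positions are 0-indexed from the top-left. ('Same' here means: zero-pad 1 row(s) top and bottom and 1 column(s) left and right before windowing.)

35

The receptive field on the zero-padded input at this output position is [19 10 5 / 9 0 1 / 3 15 9]. Elementwise product with the kernel and sum: 19·-1 + 10·1 + 5·-1 + 1·1 + 3·1 + 15·3.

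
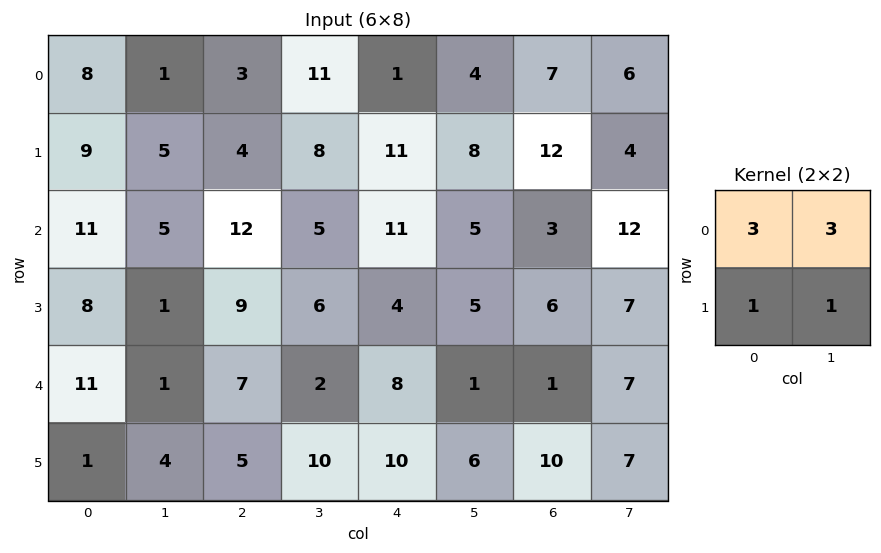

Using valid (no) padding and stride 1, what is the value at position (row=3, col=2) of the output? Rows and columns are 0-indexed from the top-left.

54

The receptive field on the input at this output position is [9 6 / 7 2]. Elementwise product with the kernel and sum: 9·3 + 6·3 + 7·1 + 2·1.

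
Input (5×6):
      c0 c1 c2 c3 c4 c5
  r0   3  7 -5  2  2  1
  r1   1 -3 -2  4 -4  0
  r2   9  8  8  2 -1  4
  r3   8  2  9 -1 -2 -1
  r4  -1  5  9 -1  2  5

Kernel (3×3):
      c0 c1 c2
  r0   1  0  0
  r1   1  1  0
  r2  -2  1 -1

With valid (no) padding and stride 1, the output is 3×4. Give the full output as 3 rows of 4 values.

-17 -8 -16 -7
-5 19 -9 6
17 19 -5 -2

Output[0,0]: The receptive field on the input at this output position is [3 7 -5 / 1 -3 -2 / 9 8 8]. Elementwise product with the kernel and sum: 3·1 + 1·1 + -3·1 + 9·-2 + 8·1 + 8·-1.
Output[0,1]: The receptive field on the input at this output position is [7 -5 2 / -3 -2 4 / 8 8 2]. Elementwise product with the kernel and sum: 7·1 + -3·1 + -2·1 + 8·-2 + 8·1 + 2·-1.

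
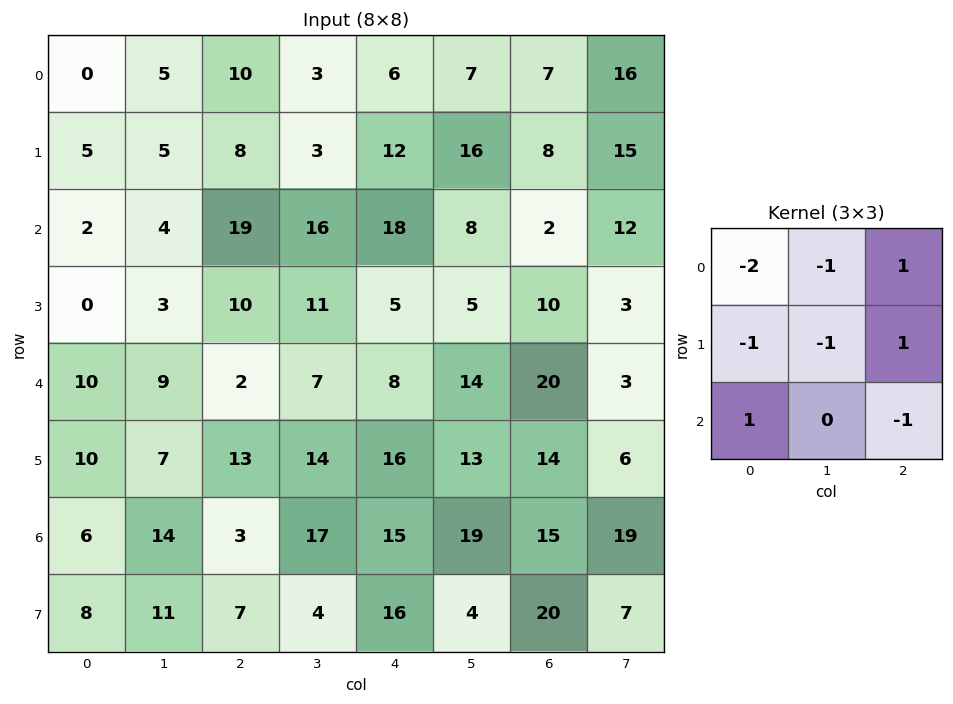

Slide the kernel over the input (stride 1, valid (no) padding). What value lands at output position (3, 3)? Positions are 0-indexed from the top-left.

The receptive field on the input at this output position is [11 5 5 / 7 8 14 / 14 16 13]. Elementwise product with the kernel and sum: 11·-2 + 5·-1 + 5·1 + 7·-1 + 8·-1 + 14·1 + 14·1 + 13·-1.

-22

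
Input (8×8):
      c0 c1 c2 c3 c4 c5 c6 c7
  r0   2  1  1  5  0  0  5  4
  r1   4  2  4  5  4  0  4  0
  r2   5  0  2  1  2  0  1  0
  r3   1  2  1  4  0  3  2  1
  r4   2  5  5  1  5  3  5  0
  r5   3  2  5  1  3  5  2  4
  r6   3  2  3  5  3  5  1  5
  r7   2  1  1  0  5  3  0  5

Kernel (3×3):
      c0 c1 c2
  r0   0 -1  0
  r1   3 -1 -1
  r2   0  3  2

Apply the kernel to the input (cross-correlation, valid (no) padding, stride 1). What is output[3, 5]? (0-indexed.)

16

The receptive field on the input at this output position is [3 2 1 / 3 5 0 / 5 2 4]. Elementwise product with the kernel and sum: 2·-1 + 3·3 + 5·-1 + 0·-1 + 2·3 + 4·2.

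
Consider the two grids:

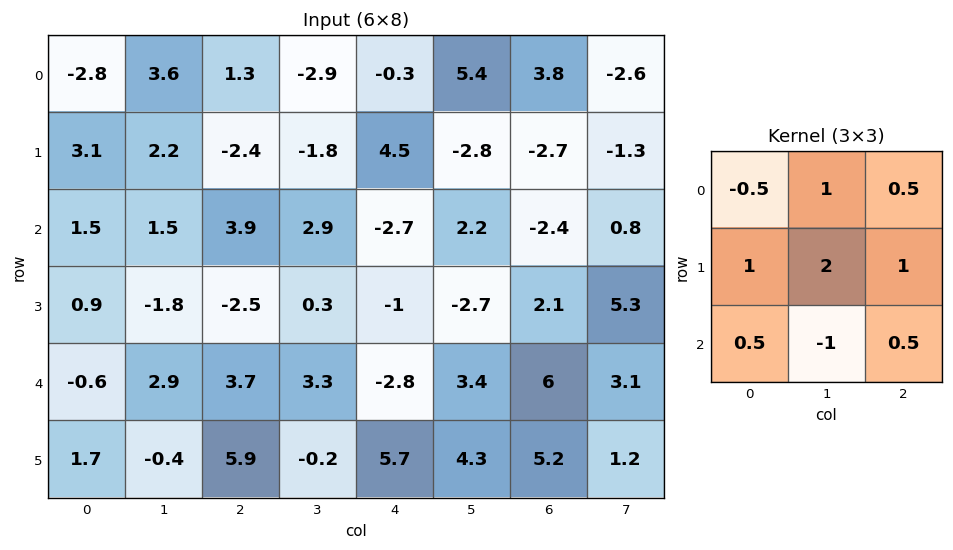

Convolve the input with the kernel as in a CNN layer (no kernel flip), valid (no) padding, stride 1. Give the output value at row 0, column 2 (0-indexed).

The receptive field on the input at this output position is [1.3 -2.9 -0.3 / -2.4 -1.8 4.5 / 3.9 2.9 -2.7]. Elementwise product with the kernel and sum: 1.3·-0.5 + -2.9·1 + -0.3·0.5 + -2.4·1 + -1.8·2 + 4.5·1 + 3.9·0.5 + 2.9·-1 + -2.7·0.5.

-7.5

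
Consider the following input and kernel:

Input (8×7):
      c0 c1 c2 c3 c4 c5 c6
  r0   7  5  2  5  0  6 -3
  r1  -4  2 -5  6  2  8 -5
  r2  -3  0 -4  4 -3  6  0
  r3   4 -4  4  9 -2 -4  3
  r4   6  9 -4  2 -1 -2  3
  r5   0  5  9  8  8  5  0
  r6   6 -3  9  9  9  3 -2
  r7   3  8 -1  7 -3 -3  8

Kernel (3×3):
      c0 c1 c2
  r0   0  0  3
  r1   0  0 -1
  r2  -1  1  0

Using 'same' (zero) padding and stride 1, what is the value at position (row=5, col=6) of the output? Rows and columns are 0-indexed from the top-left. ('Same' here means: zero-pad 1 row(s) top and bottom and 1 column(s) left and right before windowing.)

The receptive field on the zero-padded input at this output position is [-2 3 0 / 5 0 0 / 3 -2 0]. Elementwise product with the kernel and sum: 0·3 + 0·-1 + 3·-1 + -2·1.

-5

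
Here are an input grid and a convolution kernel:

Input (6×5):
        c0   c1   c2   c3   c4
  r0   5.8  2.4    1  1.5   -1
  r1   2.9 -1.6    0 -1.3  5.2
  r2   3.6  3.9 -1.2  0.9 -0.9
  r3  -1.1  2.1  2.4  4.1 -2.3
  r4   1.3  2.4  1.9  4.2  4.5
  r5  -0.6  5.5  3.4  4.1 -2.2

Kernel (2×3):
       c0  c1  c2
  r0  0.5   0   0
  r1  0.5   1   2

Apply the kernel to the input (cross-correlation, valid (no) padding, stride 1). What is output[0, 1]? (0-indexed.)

The receptive field on the input at this output position is [2.4 1 1.5 / -1.6 0 -1.3]. Elementwise product with the kernel and sum: 2.4·0.5 + -1.6·0.5 + 0·1 + -1.3·2.

-2.2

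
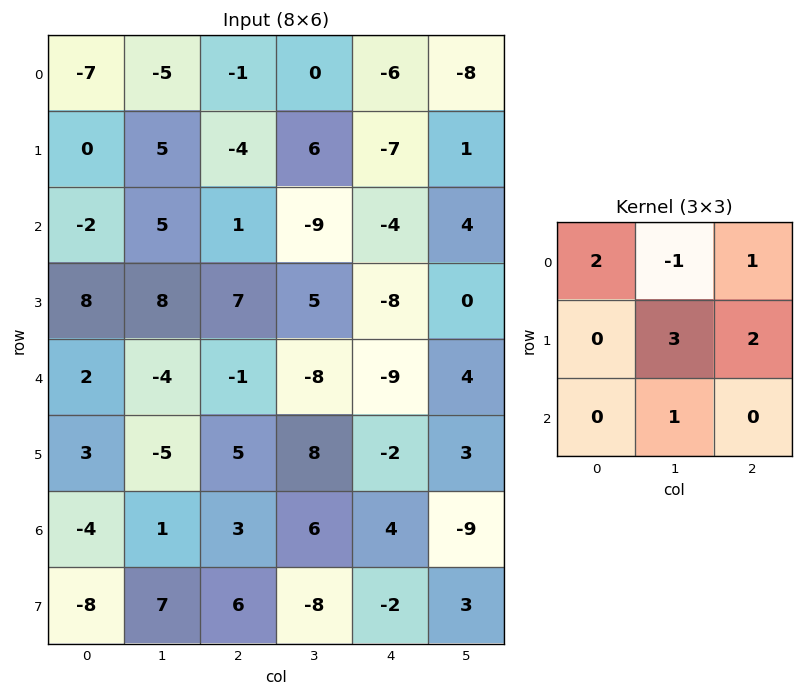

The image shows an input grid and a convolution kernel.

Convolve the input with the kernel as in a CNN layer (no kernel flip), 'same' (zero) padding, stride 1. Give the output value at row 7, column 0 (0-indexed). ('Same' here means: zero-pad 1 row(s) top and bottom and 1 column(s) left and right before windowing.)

-5

The receptive field on the zero-padded input at this output position is [0 -4 1 / 0 -8 7 / 0 0 0]. Elementwise product with the kernel and sum: 0·2 + -4·-1 + 1·1 + -8·3 + 7·2 + 0·1.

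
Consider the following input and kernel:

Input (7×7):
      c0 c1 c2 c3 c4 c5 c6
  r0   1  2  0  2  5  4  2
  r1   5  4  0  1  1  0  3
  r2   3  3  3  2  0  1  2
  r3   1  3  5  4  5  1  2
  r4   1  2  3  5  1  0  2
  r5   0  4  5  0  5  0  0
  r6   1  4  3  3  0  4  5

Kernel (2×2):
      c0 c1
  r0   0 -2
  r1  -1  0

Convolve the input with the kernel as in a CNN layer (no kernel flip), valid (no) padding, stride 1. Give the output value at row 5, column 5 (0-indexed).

-4

The receptive field on the input at this output position is [0 0 / 4 5]. Elementwise product with the kernel and sum: 0·-2 + 4·-1.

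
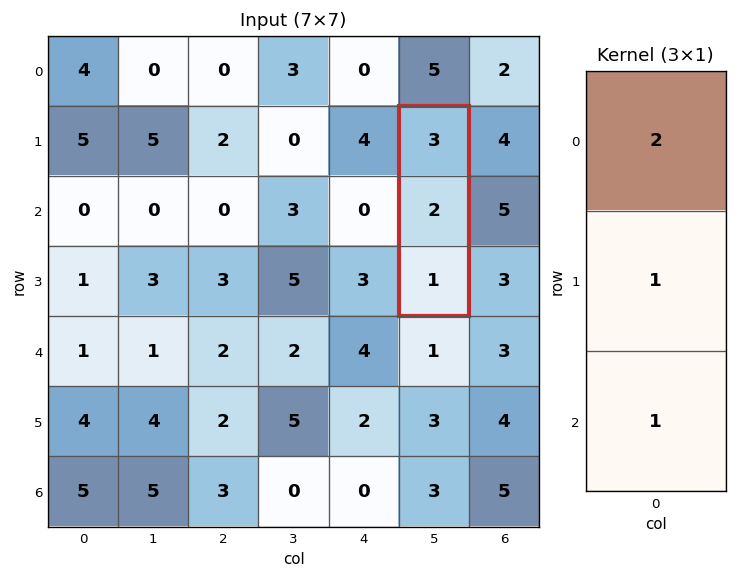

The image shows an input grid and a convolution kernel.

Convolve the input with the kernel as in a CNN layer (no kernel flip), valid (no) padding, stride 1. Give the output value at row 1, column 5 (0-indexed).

9

The receptive field on the input at this output position is [3 / 2 / 1]. Elementwise product with the kernel and sum: 3·2 + 2·1 + 1·1.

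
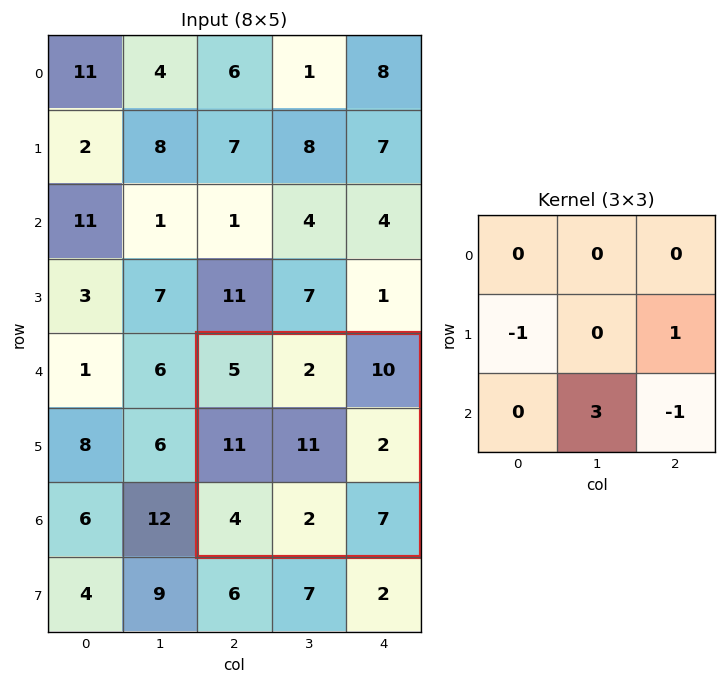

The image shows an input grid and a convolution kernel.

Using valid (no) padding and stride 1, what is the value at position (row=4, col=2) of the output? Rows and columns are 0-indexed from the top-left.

-10

The receptive field on the input at this output position is [5 2 10 / 11 11 2 / 4 2 7]. Elementwise product with the kernel and sum: 11·-1 + 2·1 + 2·3 + 7·-1.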